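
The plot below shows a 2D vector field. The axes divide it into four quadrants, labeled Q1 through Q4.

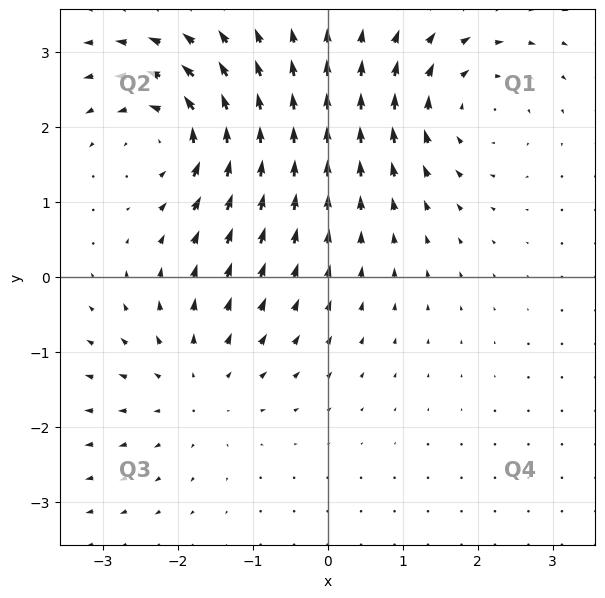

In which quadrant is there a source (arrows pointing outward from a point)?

Q3

The source sits at approximately (-1.7, -1.4), which lies in quadrant Q3. The divergence there is about +2, positive as expected for a source.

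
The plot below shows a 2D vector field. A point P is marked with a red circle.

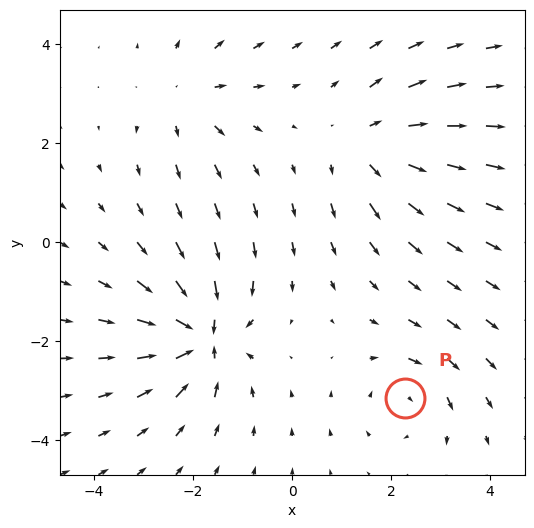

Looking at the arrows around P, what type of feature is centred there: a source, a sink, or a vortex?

At P (2.3, -3.2) the arrows circulate clockwise. Divergence ≈0, curl about -3 — near-zero divergence with nonzero curl is a vortex.

vortex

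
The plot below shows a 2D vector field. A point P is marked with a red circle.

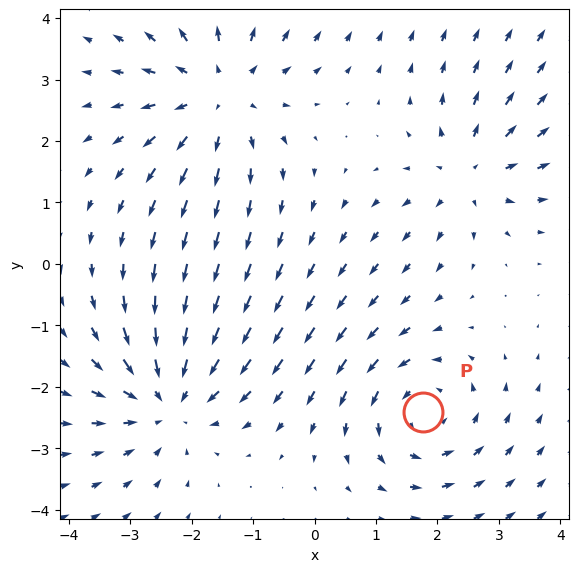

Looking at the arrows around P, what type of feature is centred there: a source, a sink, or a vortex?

At P (1.8, -2.4) the arrows circulate counterclockwise. Divergence ≈0, curl about +4 — near-zero divergence with nonzero curl is a vortex.

vortex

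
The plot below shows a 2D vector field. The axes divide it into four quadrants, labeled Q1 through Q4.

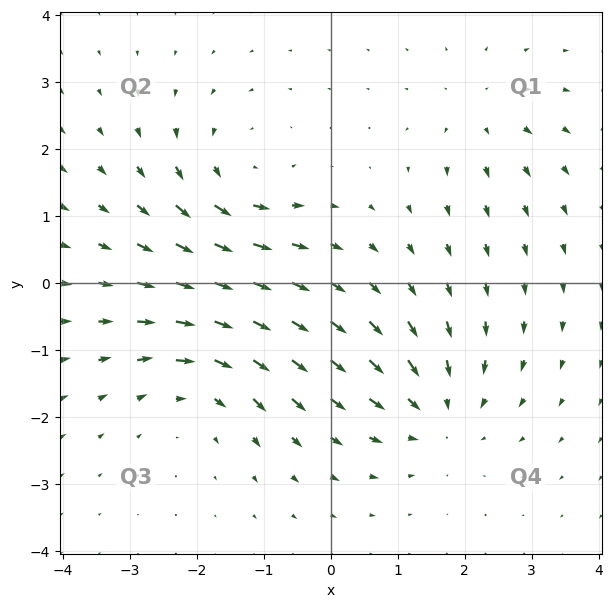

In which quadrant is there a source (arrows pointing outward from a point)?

The source sits at approximately (2.2, 2.5), which lies in quadrant Q1. The divergence there is about +3, positive as expected for a source.

Q1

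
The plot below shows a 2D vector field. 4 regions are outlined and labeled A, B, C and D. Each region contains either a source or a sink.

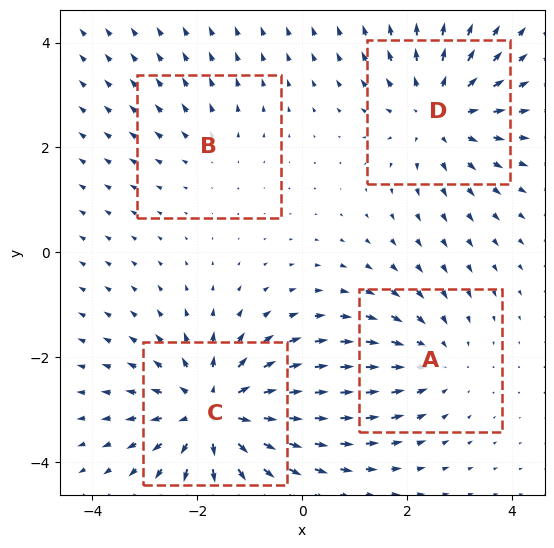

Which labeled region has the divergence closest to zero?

B

Divergence at each region's feature centre — A: about -3, B: about +2, C: about +6, D: about +4. Region B is closest to zero.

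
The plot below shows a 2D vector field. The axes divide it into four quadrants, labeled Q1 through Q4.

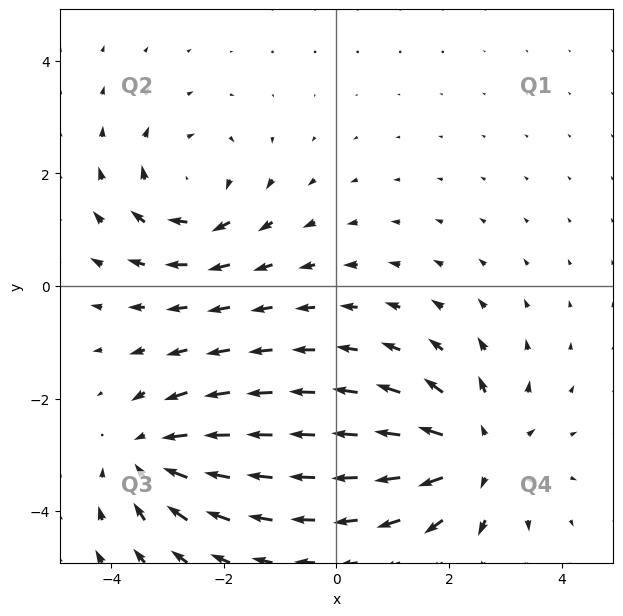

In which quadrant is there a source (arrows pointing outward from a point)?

Q4

The source sits at approximately (2.5, -3.0), which lies in quadrant Q4. The divergence there is about +5, positive as expected for a source.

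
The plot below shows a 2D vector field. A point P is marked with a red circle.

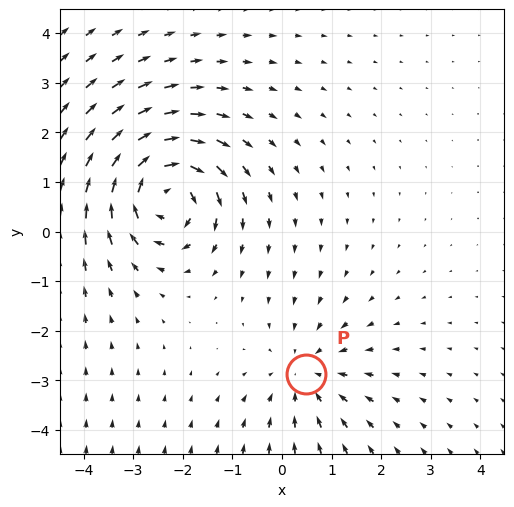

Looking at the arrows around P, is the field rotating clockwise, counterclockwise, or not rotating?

Near P at (0.5, -2.9) the arrows show no circulation. The curl there is ≈0.

not rotating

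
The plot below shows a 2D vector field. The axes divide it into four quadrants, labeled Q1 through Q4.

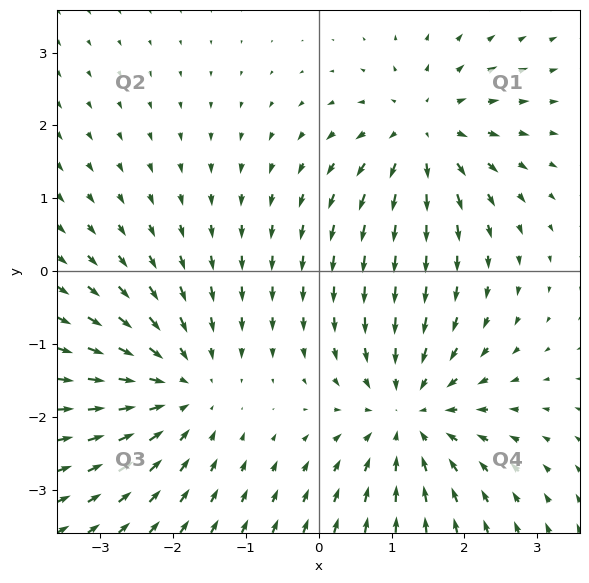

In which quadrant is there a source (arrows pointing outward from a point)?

Q1

The source sits at approximately (1.4, 1.9), which lies in quadrant Q1. The divergence there is about +4, positive as expected for a source.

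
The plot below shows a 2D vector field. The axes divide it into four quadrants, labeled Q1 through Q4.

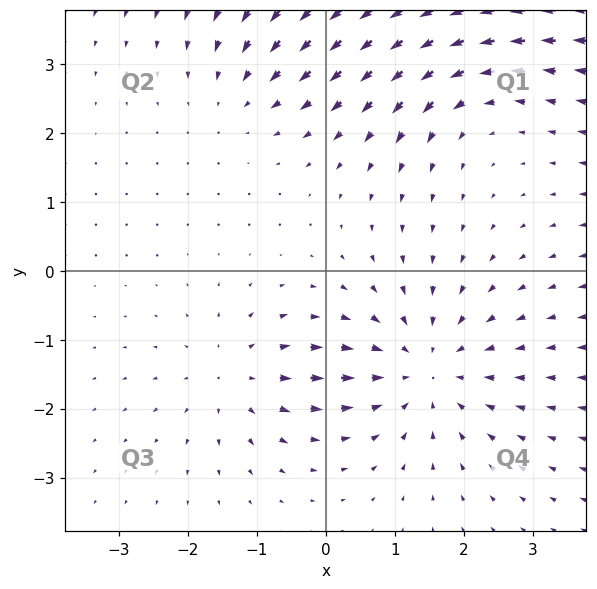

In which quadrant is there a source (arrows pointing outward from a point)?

The source sits at approximately (-1.3, -1.5), which lies in quadrant Q3. The divergence there is about +3, positive as expected for a source.

Q3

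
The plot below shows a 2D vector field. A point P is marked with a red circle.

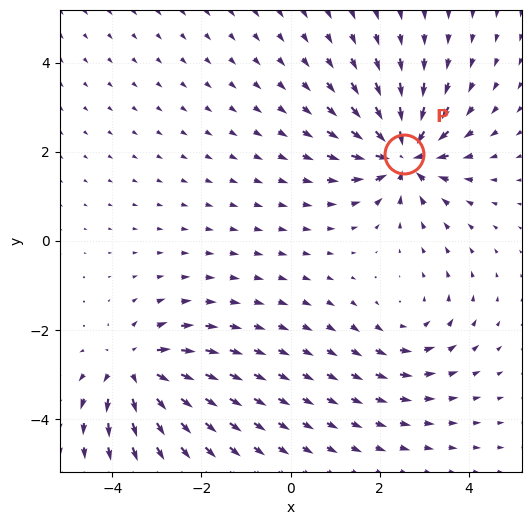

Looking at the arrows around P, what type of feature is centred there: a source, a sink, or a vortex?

sink

At P (2.5, 1.9) the arrows converge inward. Divergence about -6, curl ≈0 — negative divergence with near-zero curl is a sink.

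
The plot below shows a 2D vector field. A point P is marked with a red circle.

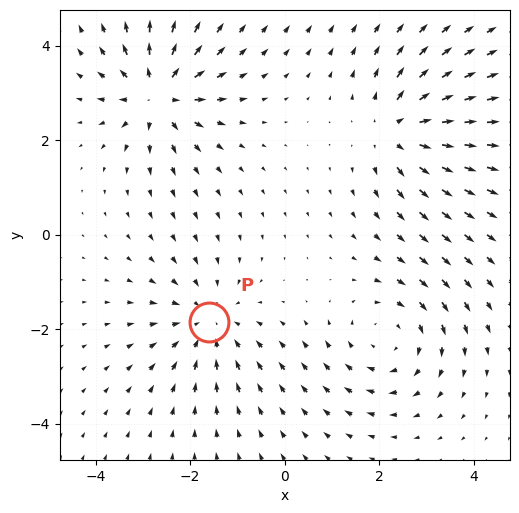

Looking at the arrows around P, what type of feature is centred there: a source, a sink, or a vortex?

sink

At P (-1.6, -1.9) the arrows converge inward. Divergence about -4, curl ≈0 — negative divergence with near-zero curl is a sink.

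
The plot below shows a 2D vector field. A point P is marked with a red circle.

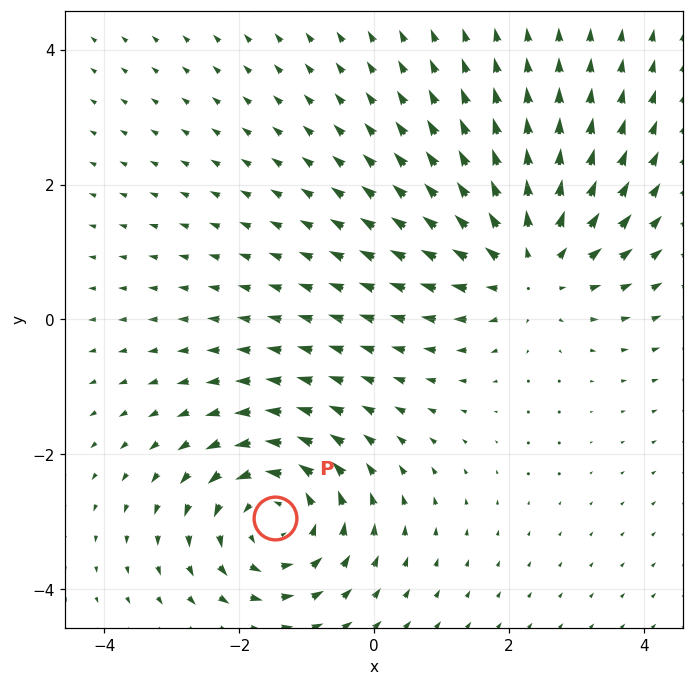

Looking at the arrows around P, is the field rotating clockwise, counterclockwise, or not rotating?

Near P at (-1.5, -2.9) the arrows circulate counterclockwise. The curl (z-component) there is about +4; positive curl means counterclockwise rotation.

counterclockwise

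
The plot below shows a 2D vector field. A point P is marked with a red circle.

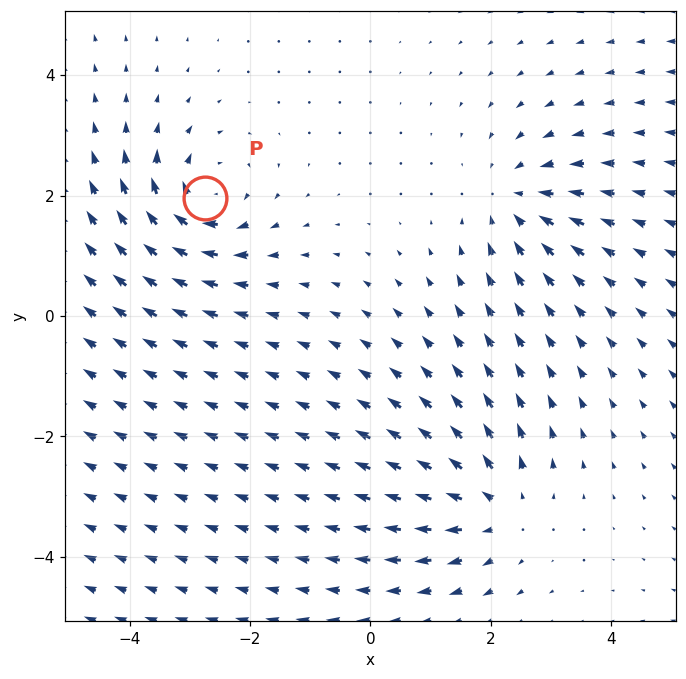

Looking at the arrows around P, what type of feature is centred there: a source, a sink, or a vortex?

vortex

At P (-2.7, 2.0) the arrows circulate clockwise. Divergence ≈0, curl about -4 — near-zero divergence with nonzero curl is a vortex.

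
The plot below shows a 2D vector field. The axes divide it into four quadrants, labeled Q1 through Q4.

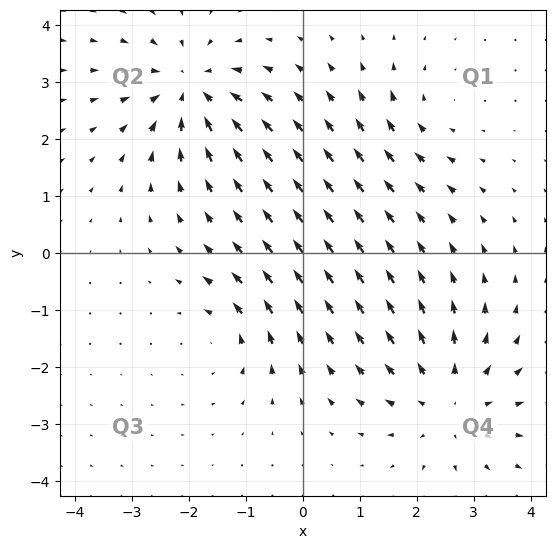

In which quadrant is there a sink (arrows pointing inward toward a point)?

The sink sits at approximately (-2.0, 2.9), which lies in quadrant Q2. The divergence there is about -5, negative as expected for a sink.

Q2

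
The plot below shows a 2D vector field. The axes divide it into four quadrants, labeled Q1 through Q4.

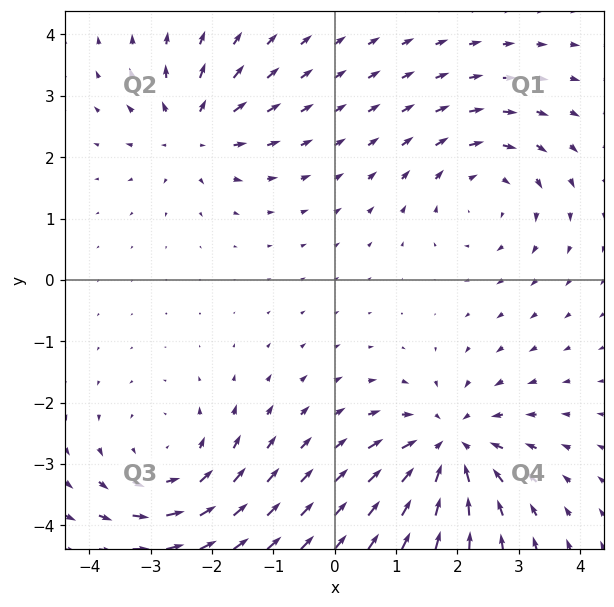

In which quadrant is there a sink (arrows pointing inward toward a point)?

The sink sits at approximately (1.9, -2.7), which lies in quadrant Q4. The divergence there is about -5, negative as expected for a sink.

Q4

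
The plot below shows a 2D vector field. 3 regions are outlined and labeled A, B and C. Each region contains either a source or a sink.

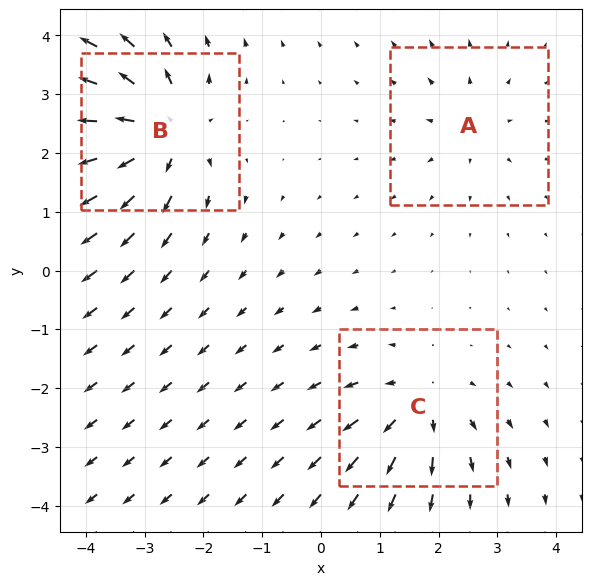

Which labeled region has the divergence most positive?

B

Divergence at each region's feature centre — A: about +2, B: about +6, C: about +4. Region B is most positive.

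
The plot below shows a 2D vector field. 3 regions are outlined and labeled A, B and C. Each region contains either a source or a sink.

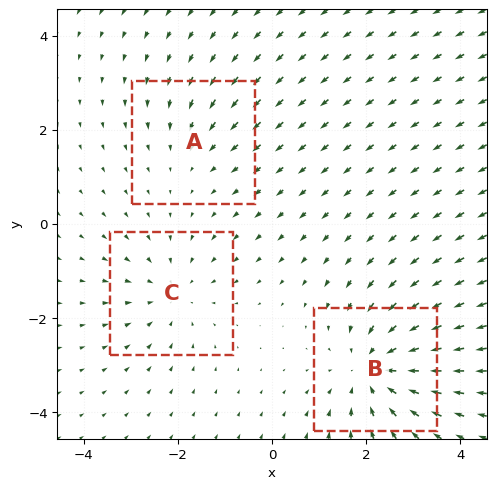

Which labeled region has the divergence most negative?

B

Divergence at each region's feature centre — A: about -2, B: about -4, C: about -3. Region B is most negative.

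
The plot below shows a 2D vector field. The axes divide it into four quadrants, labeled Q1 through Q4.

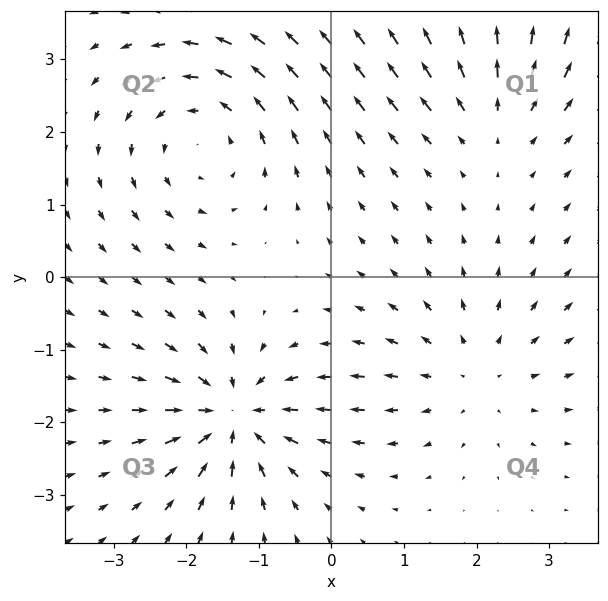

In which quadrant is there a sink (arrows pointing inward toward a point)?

Q3

The sink sits at approximately (-1.3, -1.9), which lies in quadrant Q3. The divergence there is about -6, negative as expected for a sink.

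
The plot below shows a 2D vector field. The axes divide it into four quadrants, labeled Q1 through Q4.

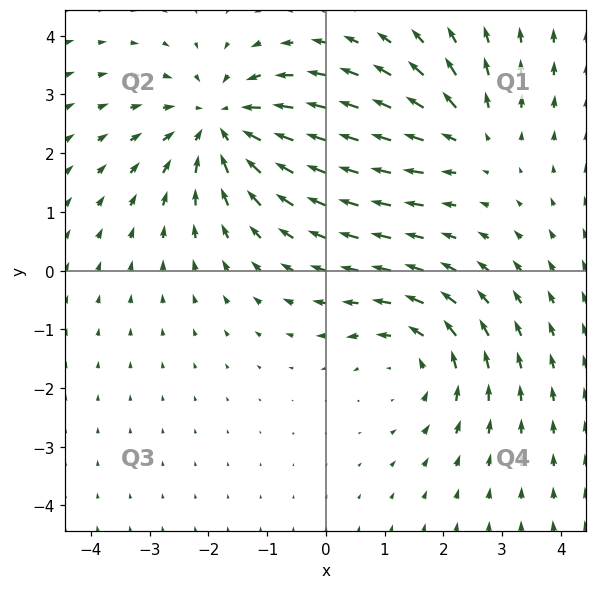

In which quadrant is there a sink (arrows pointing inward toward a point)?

The sink sits at approximately (-1.8, 2.5), which lies in quadrant Q2. The divergence there is about -4, negative as expected for a sink.

Q2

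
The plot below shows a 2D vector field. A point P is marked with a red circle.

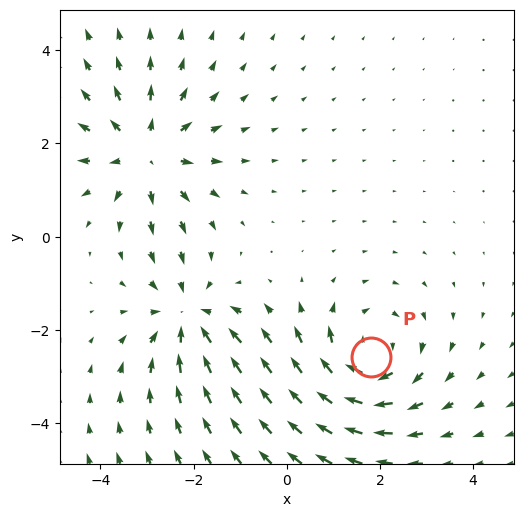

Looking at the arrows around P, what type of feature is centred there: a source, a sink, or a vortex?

vortex

At P (1.8, -2.6) the arrows circulate clockwise. Divergence ≈0, curl about -4 — near-zero divergence with nonzero curl is a vortex.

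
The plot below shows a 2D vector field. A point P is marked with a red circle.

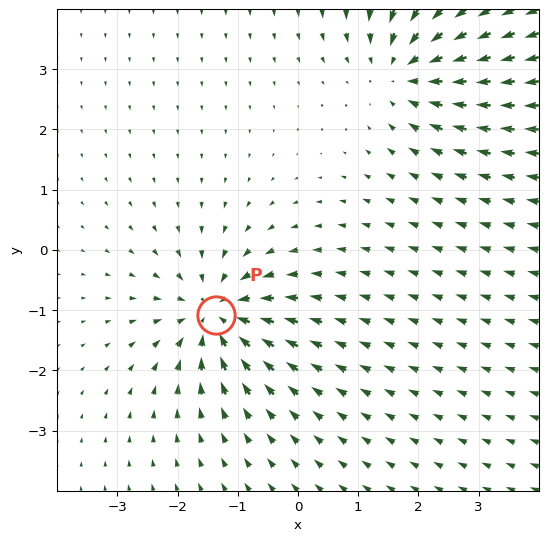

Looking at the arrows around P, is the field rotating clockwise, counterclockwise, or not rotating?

not rotating

Near P at (-1.4, -1.1) the arrows show no circulation. The curl there is ≈0.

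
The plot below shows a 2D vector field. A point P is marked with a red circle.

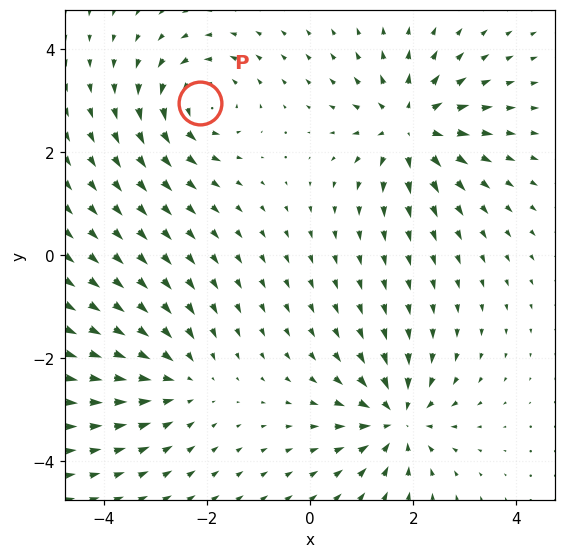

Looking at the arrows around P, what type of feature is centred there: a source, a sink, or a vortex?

vortex

At P (-2.1, 3.0) the arrows circulate counterclockwise. Divergence ≈0, curl about +5 — near-zero divergence with nonzero curl is a vortex.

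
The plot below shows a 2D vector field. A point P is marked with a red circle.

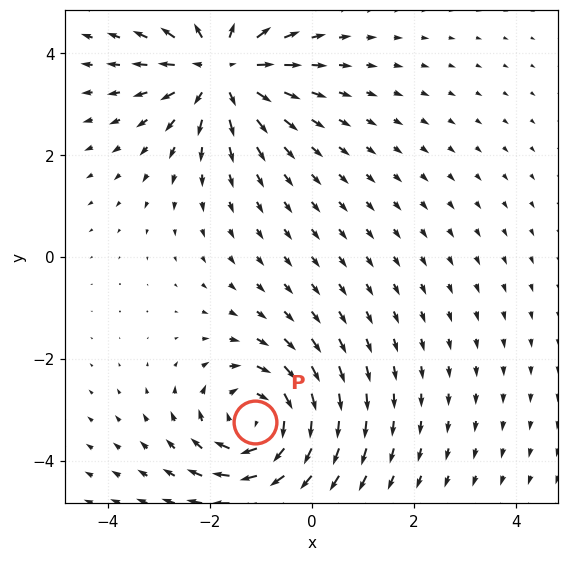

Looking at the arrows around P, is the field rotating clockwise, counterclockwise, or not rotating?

Near P at (-1.1, -3.3) the arrows circulate clockwise. The curl (z-component) there is about -5; negative curl means clockwise rotation.

clockwise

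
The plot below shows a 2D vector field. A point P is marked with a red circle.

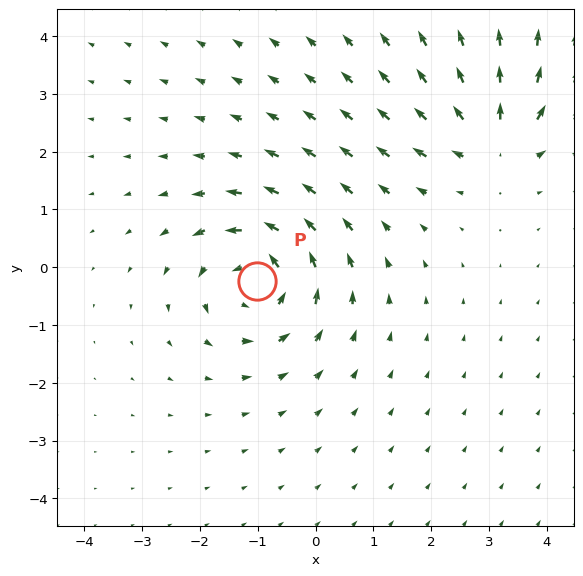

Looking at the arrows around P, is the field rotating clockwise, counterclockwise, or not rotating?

counterclockwise

Near P at (-1.0, -0.2) the arrows circulate counterclockwise. The curl (z-component) there is about +6; positive curl means counterclockwise rotation.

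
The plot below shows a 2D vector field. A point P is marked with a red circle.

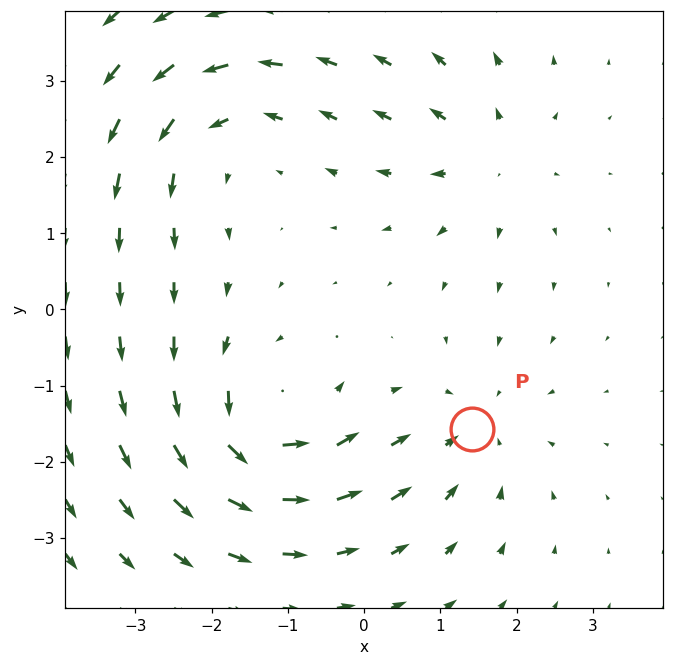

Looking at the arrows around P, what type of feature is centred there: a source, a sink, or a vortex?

At P (1.4, -1.6) the arrows converge inward. Divergence about -3, curl ≈0 — negative divergence with near-zero curl is a sink.

sink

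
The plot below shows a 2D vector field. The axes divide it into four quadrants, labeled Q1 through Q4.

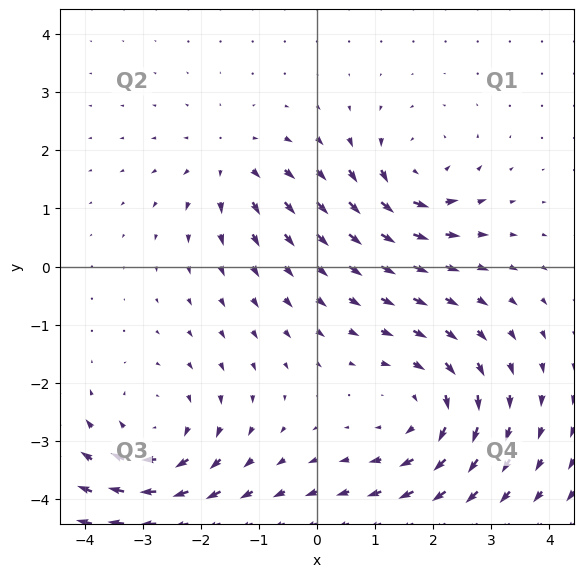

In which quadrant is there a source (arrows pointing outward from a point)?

The source sits at approximately (-1.5, 1.8), which lies in quadrant Q2. The divergence there is about +3, positive as expected for a source.

Q2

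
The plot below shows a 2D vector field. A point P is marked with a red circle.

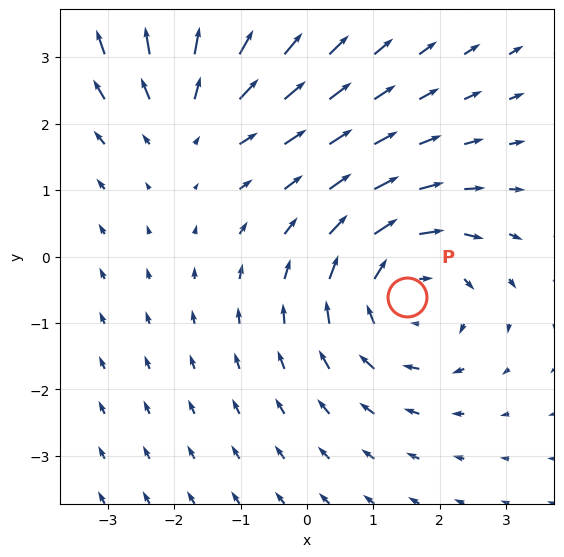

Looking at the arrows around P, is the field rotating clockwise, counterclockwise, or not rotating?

clockwise

Near P at (1.5, -0.6) the arrows circulate clockwise. The curl (z-component) there is about -3; negative curl means clockwise rotation.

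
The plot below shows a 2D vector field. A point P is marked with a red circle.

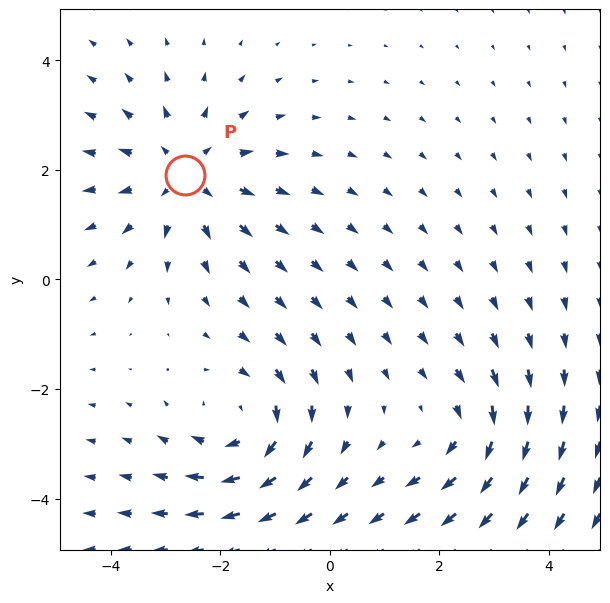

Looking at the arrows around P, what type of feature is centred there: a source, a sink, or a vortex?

At P (-2.6, 1.9) the arrows spread outward. Divergence about +4, curl ≈0 — positive divergence with near-zero curl is a source.

source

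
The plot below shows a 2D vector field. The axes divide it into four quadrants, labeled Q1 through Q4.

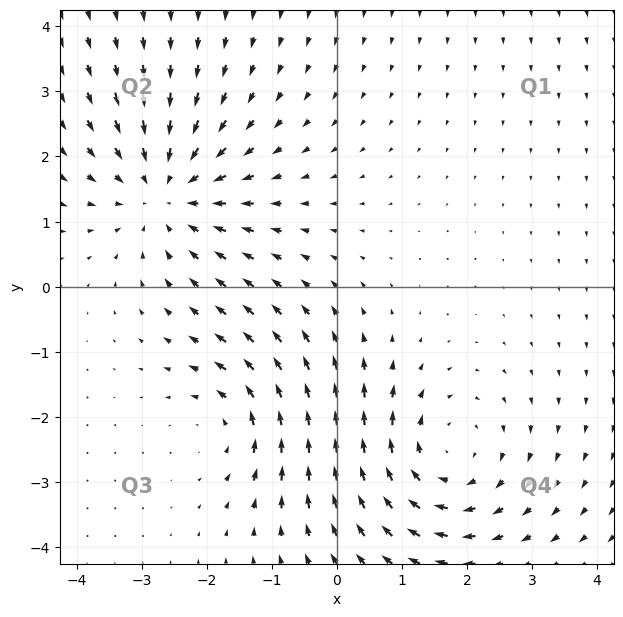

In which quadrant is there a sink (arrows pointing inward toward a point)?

The sink sits at approximately (-2.6, 1.4), which lies in quadrant Q2. The divergence there is about -4, negative as expected for a sink.

Q2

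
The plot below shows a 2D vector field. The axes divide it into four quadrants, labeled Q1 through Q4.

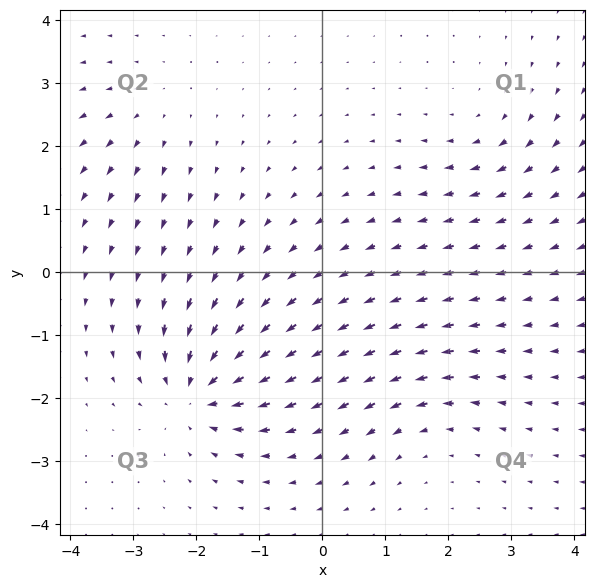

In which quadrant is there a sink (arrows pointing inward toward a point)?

Q3

The sink sits at approximately (-2.0, -1.9), which lies in quadrant Q3. The divergence there is about -7, negative as expected for a sink.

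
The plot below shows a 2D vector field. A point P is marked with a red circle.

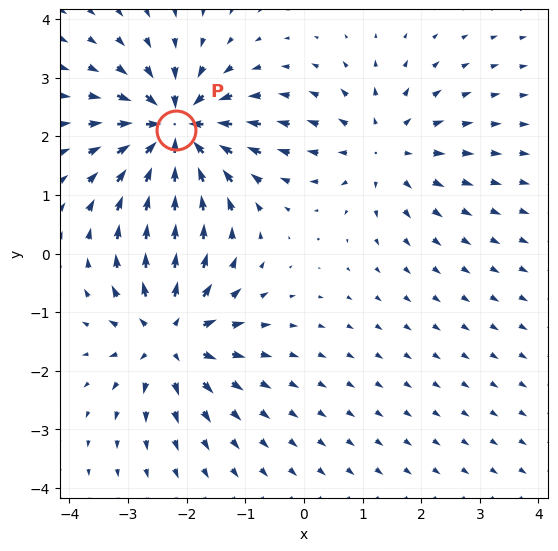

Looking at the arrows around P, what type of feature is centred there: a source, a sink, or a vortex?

At P (-2.2, 2.1) the arrows converge inward. Divergence about -6, curl ≈0 — negative divergence with near-zero curl is a sink.

sink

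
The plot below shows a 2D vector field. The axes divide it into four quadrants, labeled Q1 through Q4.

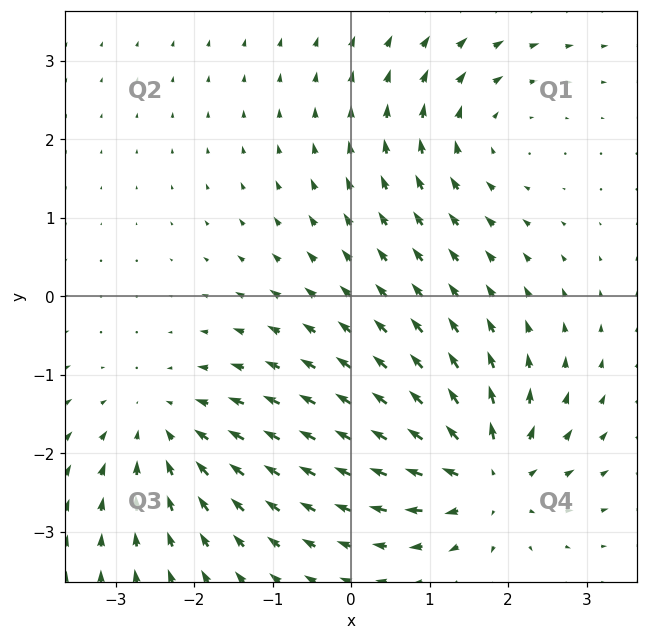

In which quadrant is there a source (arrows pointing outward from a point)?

Q4

The source sits at approximately (1.7, -2.3), which lies in quadrant Q4. The divergence there is about +7, positive as expected for a source.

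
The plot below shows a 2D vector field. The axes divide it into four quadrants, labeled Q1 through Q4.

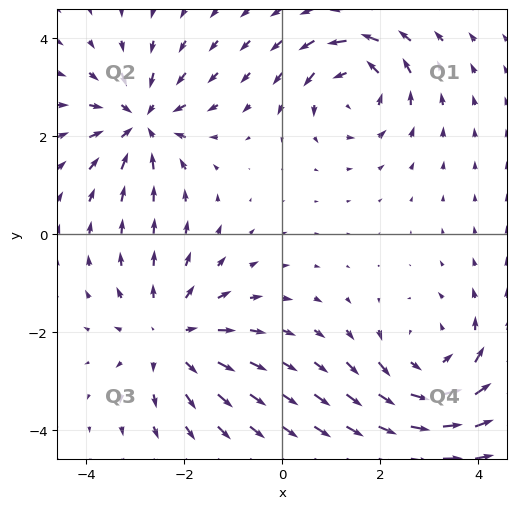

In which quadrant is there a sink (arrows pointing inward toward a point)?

Q2

The sink sits at approximately (-2.9, 2.3), which lies in quadrant Q2. The divergence there is about -5, negative as expected for a sink.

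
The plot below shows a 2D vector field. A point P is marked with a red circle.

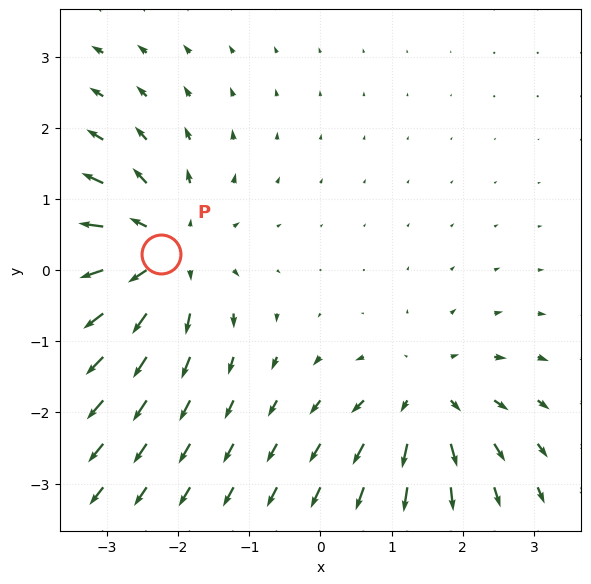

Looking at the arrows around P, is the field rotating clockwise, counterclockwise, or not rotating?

Near P at (-2.2, 0.2) the arrows show no circulation. The curl there is ≈0.

not rotating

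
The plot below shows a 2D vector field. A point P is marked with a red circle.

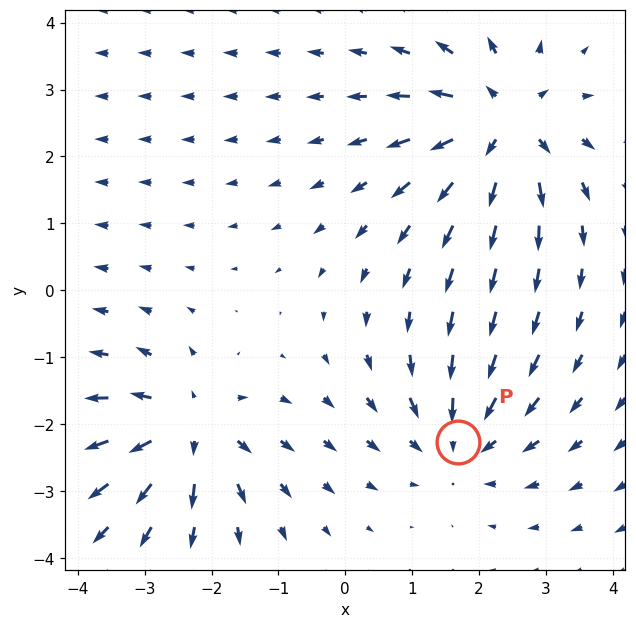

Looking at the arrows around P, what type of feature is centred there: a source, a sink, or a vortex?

sink

At P (1.7, -2.3) the arrows converge inward. Divergence about -2, curl ≈0 — negative divergence with near-zero curl is a sink.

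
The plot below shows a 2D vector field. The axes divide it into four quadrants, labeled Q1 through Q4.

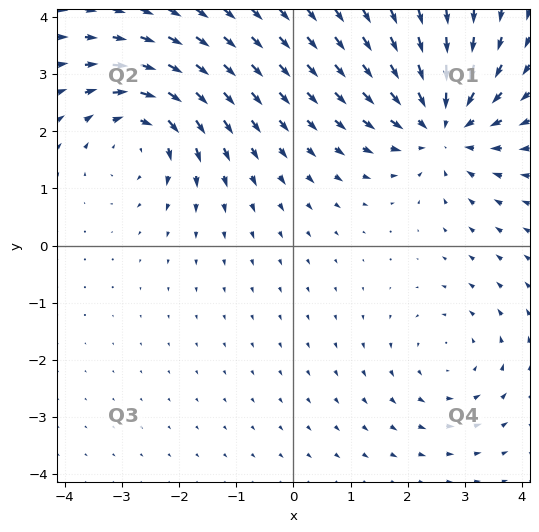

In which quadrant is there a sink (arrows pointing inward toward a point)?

The sink sits at approximately (2.6, 2.1), which lies in quadrant Q1. The divergence there is about -4, negative as expected for a sink.

Q1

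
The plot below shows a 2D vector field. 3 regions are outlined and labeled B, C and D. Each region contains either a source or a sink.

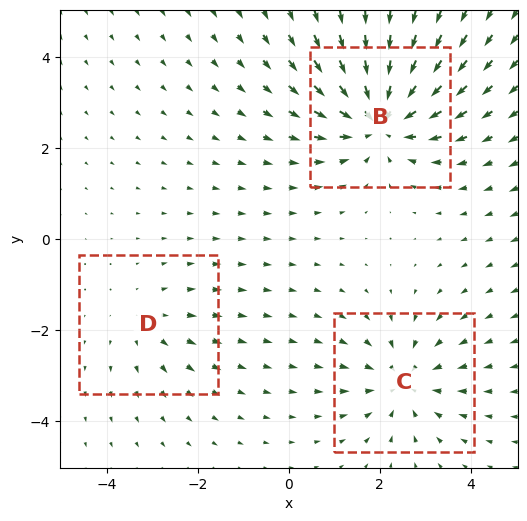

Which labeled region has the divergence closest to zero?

Divergence at each region's feature centre — B: about -5, C: about -3, D: about +2. Region D is closest to zero.

D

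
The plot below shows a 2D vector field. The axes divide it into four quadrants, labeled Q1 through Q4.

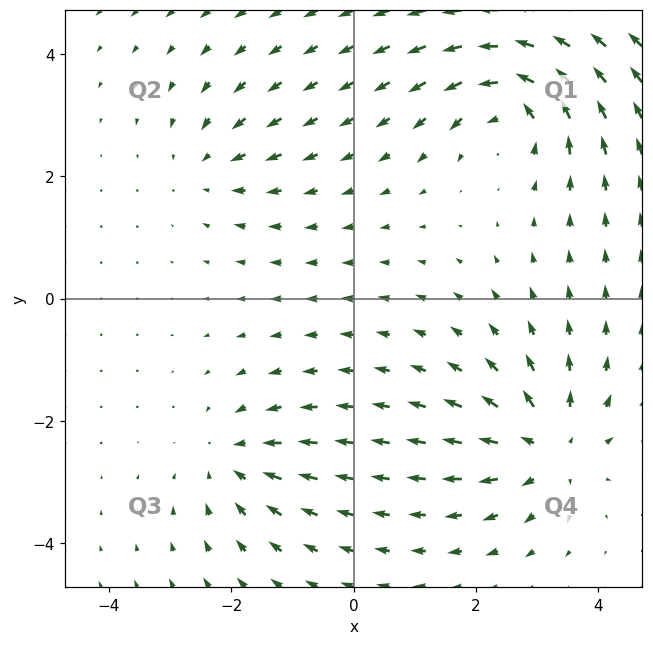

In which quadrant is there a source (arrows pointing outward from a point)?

Q4

The source sits at approximately (3.2, -2.4), which lies in quadrant Q4. The divergence there is about +5, positive as expected for a source.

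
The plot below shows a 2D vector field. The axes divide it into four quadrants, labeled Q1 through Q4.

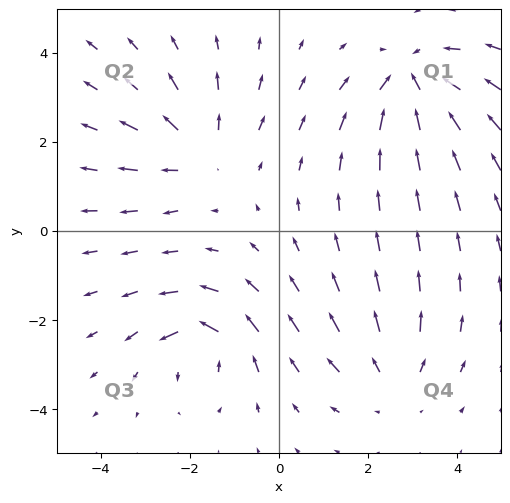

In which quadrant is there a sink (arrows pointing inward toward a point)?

Q1

The sink sits at approximately (3.0, 3.4), which lies in quadrant Q1. The divergence there is about -4, negative as expected for a sink.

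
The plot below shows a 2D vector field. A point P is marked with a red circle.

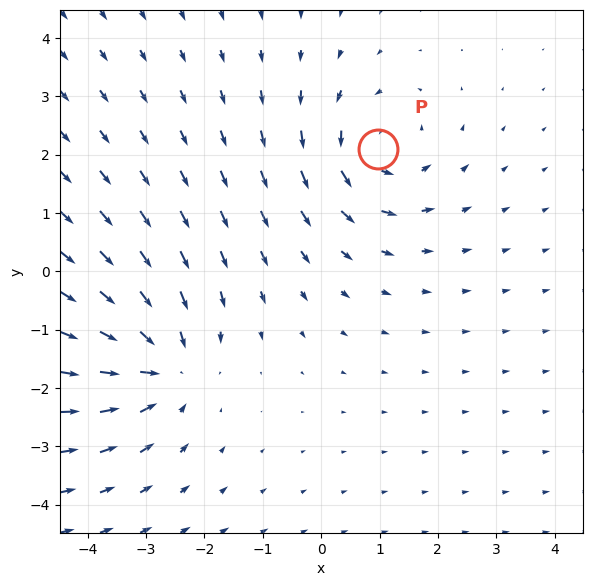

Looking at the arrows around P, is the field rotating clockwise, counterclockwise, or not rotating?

Near P at (1.0, 2.1) the arrows circulate counterclockwise. The curl (z-component) there is about +4; positive curl means counterclockwise rotation.

counterclockwise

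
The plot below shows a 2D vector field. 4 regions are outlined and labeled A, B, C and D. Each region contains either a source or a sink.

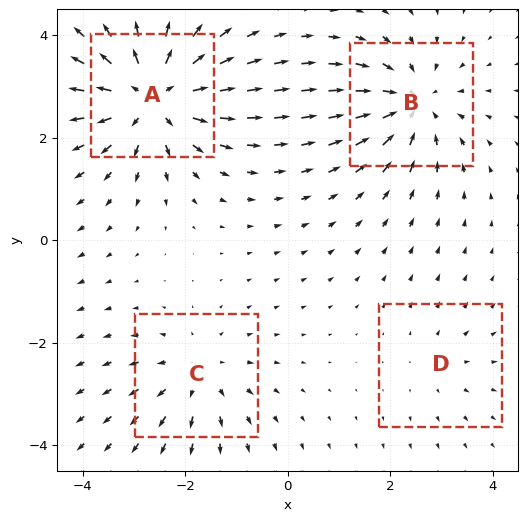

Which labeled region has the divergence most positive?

Divergence at each region's feature centre — A: about +6, B: about -5, C: about +3, D: about +2. Region A is most positive.

A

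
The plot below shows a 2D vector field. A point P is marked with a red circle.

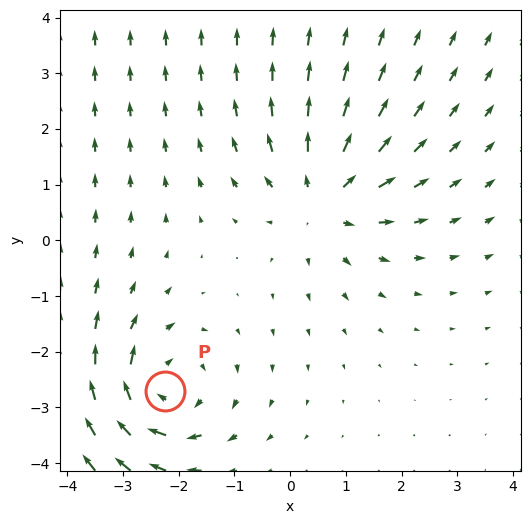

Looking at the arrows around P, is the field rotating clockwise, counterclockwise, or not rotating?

Near P at (-2.2, -2.7) the arrows circulate clockwise. The curl (z-component) there is about -4; negative curl means clockwise rotation.

clockwise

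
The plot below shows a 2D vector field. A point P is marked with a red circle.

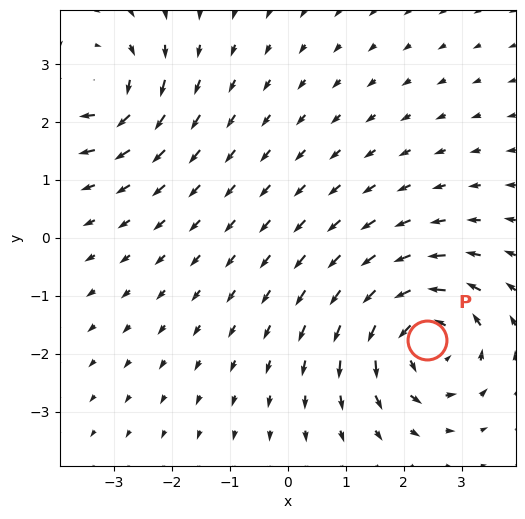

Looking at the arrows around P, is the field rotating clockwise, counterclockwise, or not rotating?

Near P at (2.4, -1.8) the arrows circulate counterclockwise. The curl (z-component) there is about +5; positive curl means counterclockwise rotation.

counterclockwise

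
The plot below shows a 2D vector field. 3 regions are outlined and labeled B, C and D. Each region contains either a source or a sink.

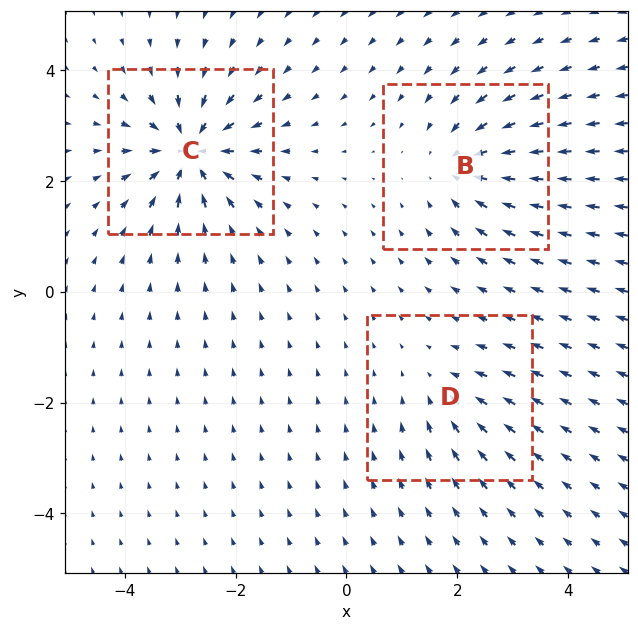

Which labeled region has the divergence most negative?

Divergence at each region's feature centre — B: about -4, C: about -6, D: about -2. Region C is most negative.

C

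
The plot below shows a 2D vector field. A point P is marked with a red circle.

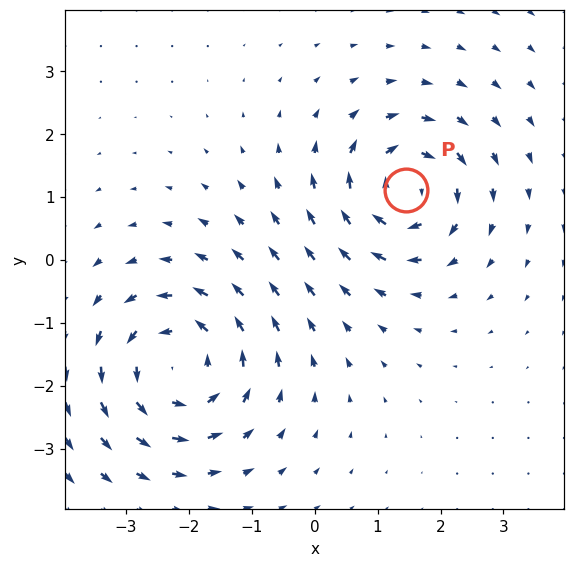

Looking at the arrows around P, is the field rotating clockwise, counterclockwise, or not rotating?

clockwise

Near P at (1.4, 1.1) the arrows circulate clockwise. The curl (z-component) there is about -4; negative curl means clockwise rotation.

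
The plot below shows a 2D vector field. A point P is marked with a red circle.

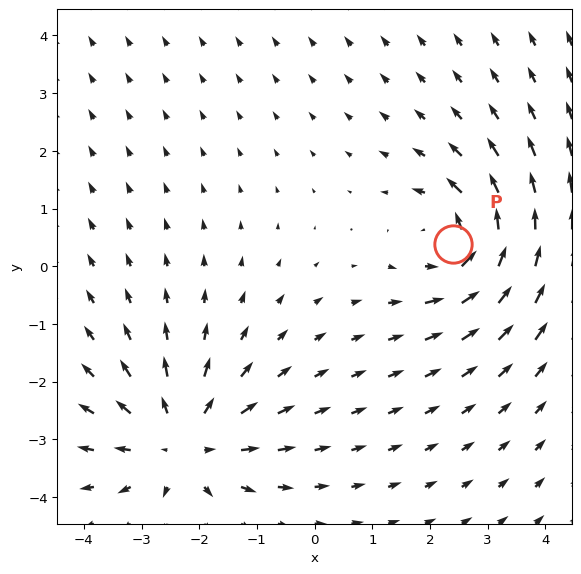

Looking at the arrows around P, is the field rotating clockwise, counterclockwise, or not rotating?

Near P at (2.4, 0.4) the arrows circulate counterclockwise. The curl (z-component) there is about +4; positive curl means counterclockwise rotation.

counterclockwise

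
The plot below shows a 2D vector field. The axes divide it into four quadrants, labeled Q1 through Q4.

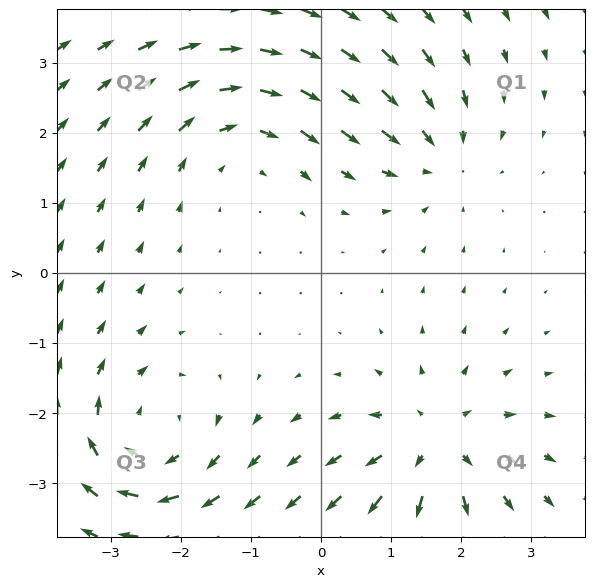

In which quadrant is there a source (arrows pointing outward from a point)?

The source sits at approximately (1.6, -2.4), which lies in quadrant Q4. The divergence there is about +4, positive as expected for a source.

Q4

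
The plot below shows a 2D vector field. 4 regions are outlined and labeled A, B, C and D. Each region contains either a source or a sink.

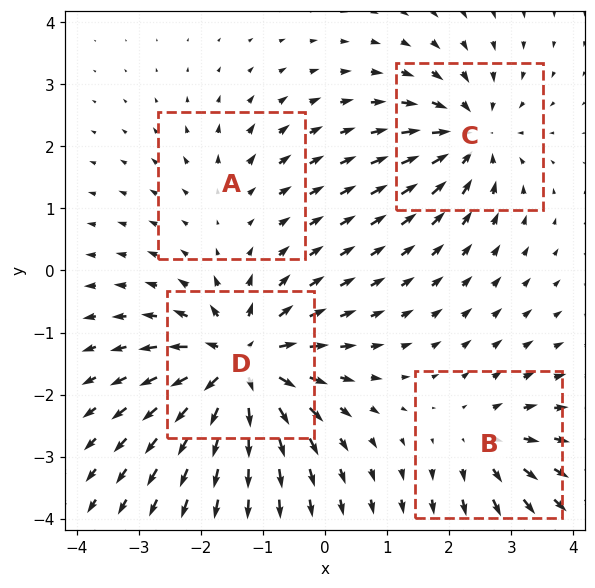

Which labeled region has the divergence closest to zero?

Divergence at each region's feature centre — A: about +3, B: about +4, C: about -6, D: about +9. Region A is closest to zero.

A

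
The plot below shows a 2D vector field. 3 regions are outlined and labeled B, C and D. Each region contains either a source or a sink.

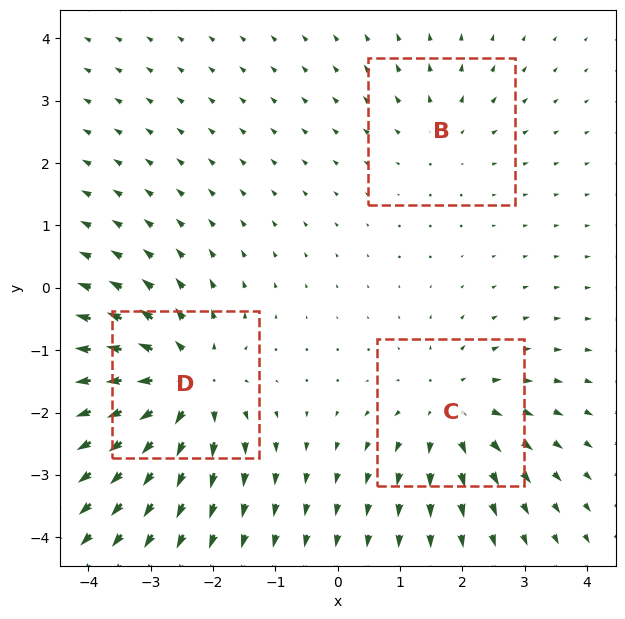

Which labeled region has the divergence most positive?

Divergence at each region's feature centre — B: about +2, C: about +3, D: about +5. Region D is most positive.

D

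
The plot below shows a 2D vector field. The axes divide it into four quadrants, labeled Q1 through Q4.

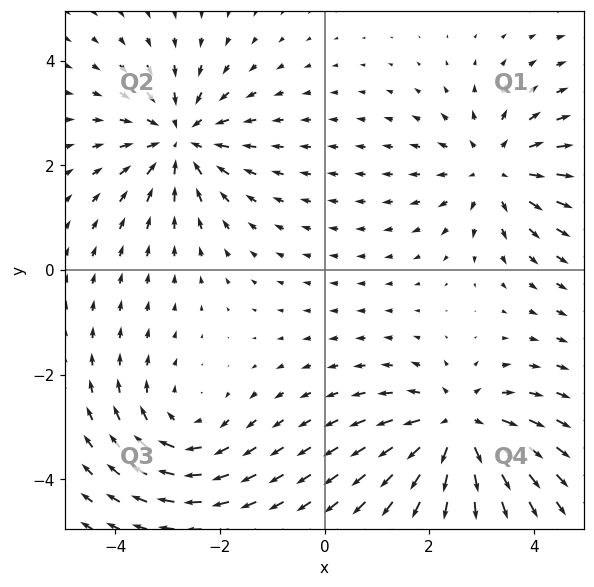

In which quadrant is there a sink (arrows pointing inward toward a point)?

Q2

The sink sits at approximately (-2.8, 2.5), which lies in quadrant Q2. The divergence there is about -4, negative as expected for a sink.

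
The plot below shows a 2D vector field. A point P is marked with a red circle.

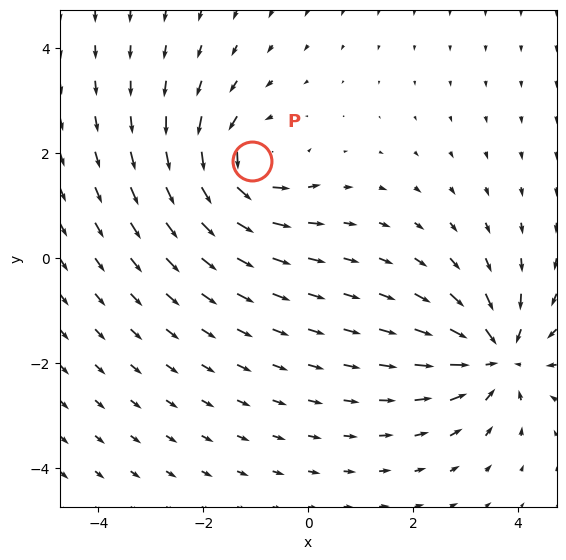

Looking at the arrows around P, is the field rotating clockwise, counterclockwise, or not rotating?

counterclockwise

Near P at (-1.1, 1.9) the arrows circulate counterclockwise. The curl (z-component) there is about +4; positive curl means counterclockwise rotation.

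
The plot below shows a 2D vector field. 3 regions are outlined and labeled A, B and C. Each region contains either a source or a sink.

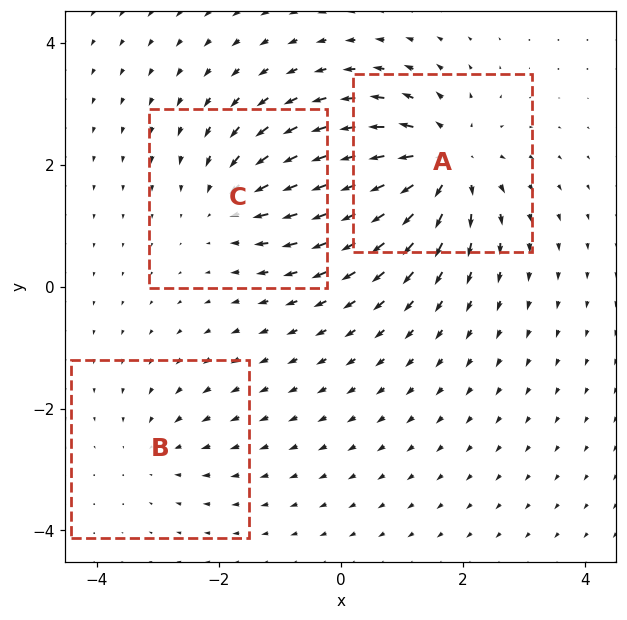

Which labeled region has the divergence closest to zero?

Divergence at each region's feature centre — A: about +5, B: about -2, C: about -3. Region B is closest to zero.

B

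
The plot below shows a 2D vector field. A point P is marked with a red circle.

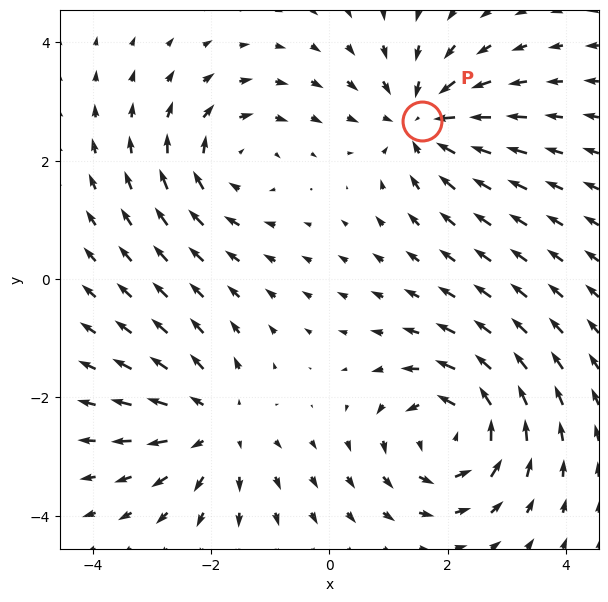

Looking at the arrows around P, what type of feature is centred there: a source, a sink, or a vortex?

At P (1.6, 2.7) the arrows converge inward. Divergence about -4, curl ≈0 — negative divergence with near-zero curl is a sink.

sink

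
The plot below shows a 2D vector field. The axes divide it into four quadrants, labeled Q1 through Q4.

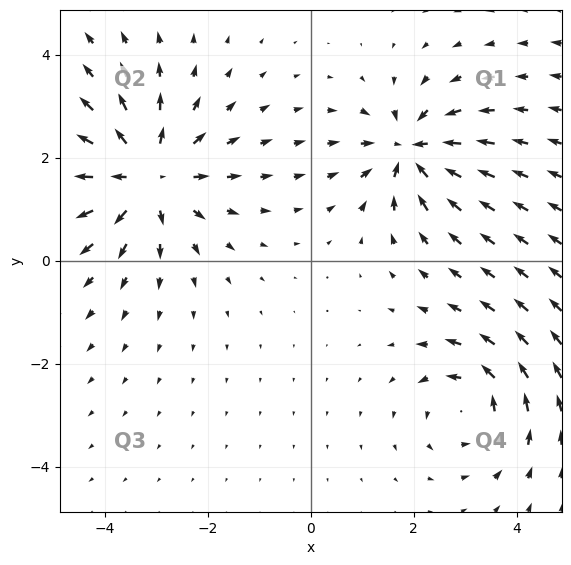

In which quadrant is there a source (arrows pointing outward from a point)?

The source sits at approximately (-3.2, 1.6), which lies in quadrant Q2. The divergence there is about +5, positive as expected for a source.

Q2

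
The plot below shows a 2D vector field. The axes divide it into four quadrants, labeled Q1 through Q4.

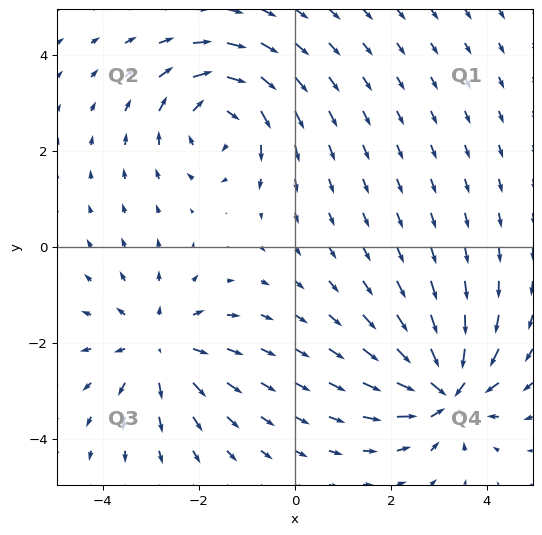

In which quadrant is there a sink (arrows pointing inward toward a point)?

The sink sits at approximately (3.2, -3.0), which lies in quadrant Q4. The divergence there is about -6, negative as expected for a sink.

Q4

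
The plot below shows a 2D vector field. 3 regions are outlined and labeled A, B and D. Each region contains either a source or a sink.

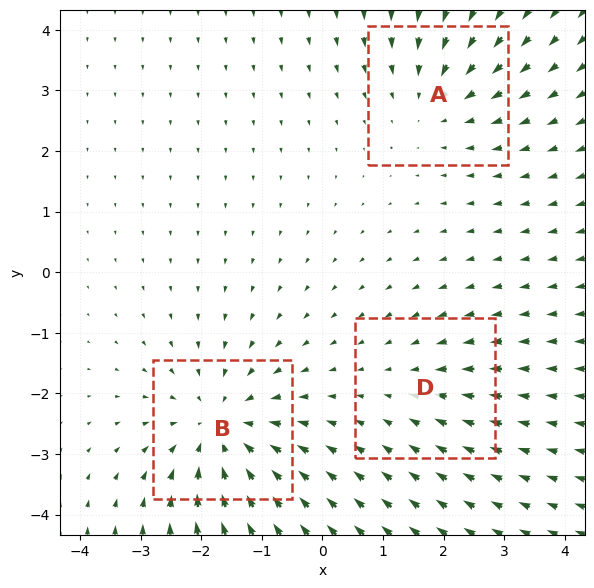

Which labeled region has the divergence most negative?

Divergence at each region's feature centre — A: about -3, B: about -5, D: about -2. Region B is most negative.

B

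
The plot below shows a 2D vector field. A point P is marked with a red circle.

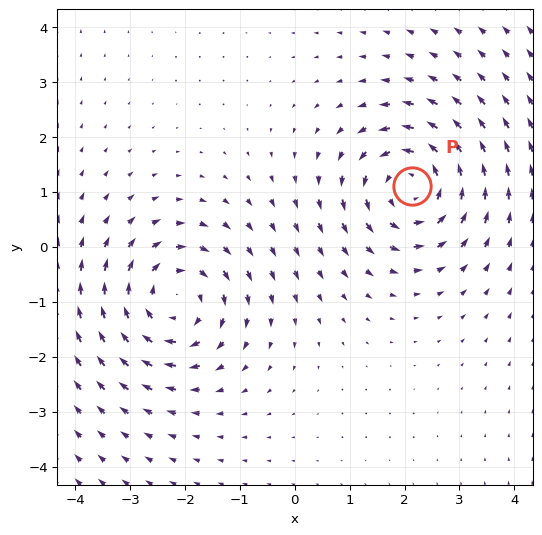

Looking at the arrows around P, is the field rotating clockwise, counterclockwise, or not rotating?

Near P at (2.1, 1.1) the arrows circulate counterclockwise. The curl (z-component) there is about +4; positive curl means counterclockwise rotation.

counterclockwise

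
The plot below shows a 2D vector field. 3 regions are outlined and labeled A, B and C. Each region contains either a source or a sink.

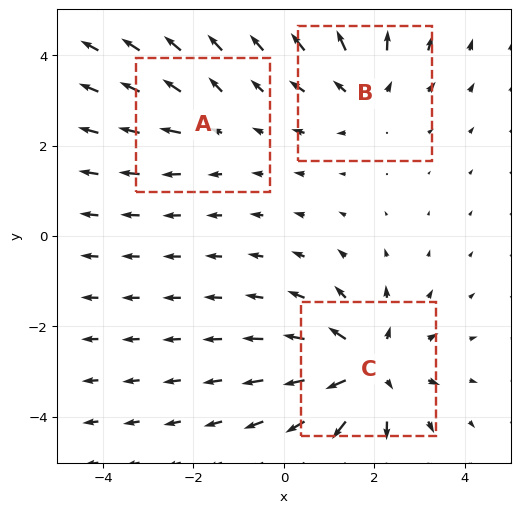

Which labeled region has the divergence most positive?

C

Divergence at each region's feature centre — A: about +2, B: about +3, C: about +5. Region C is most positive.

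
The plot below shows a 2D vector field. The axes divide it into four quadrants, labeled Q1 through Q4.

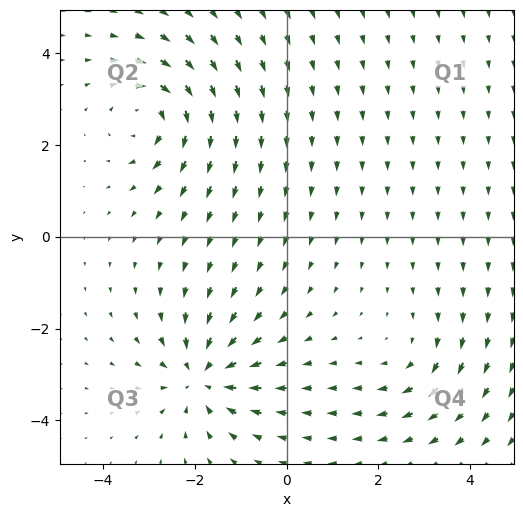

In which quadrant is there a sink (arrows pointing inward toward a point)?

Q3

The sink sits at approximately (-1.8, -3.1), which lies in quadrant Q3. The divergence there is about -5, negative as expected for a sink.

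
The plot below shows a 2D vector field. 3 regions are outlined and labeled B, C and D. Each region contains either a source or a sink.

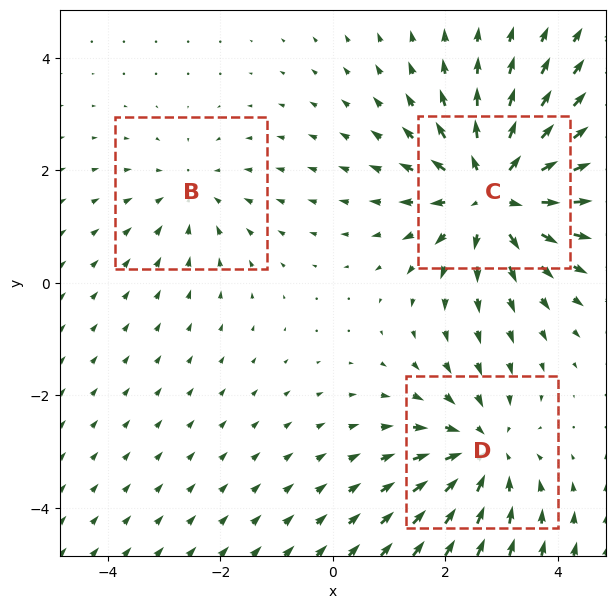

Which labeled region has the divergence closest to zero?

B

Divergence at each region's feature centre — B: about -2, C: about +5, D: about -3. Region B is closest to zero.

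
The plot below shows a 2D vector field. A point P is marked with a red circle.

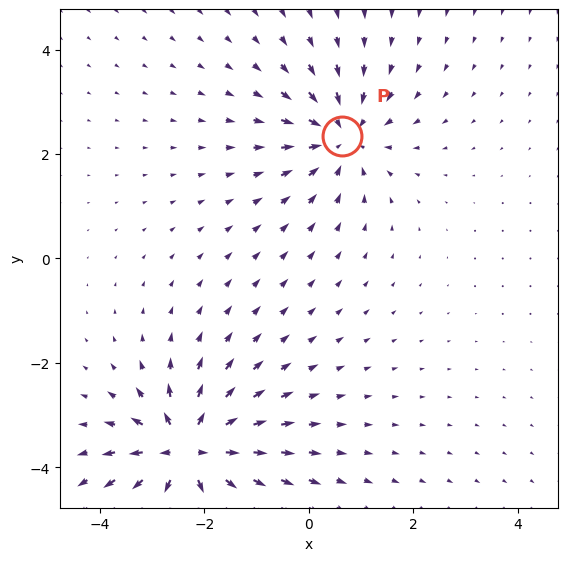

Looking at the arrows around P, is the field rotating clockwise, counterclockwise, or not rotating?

Near P at (0.6, 2.3) the arrows show no circulation. The curl there is ≈0.

not rotating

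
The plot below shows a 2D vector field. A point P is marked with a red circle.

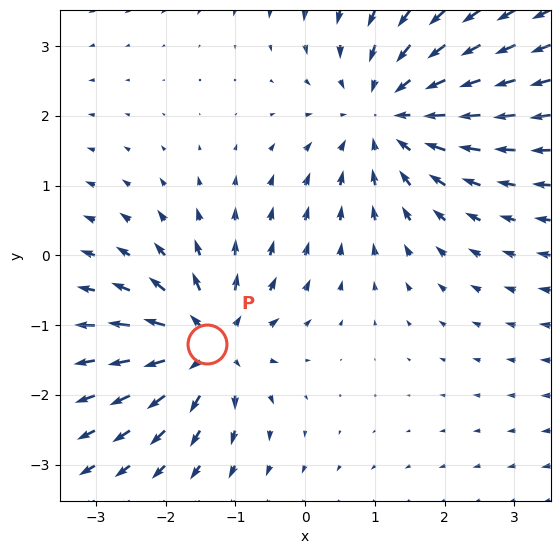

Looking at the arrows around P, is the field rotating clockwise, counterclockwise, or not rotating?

Near P at (-1.4, -1.3) the arrows show no circulation. The curl there is ≈0.

not rotating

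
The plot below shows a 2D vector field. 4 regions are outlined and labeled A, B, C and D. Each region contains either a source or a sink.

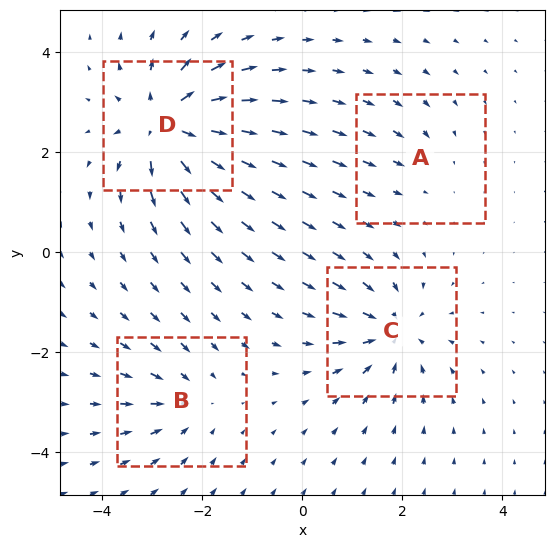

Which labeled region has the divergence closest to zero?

A

Divergence at each region's feature centre — A: about -2, B: about -4, C: about -6, D: about +8. Region A is closest to zero.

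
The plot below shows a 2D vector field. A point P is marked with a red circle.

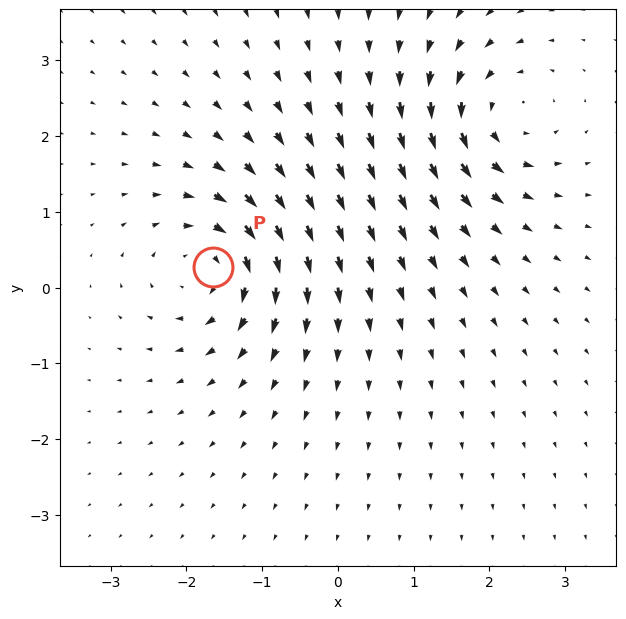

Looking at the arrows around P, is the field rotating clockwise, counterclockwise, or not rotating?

Near P at (-1.6, 0.3) the arrows circulate clockwise. The curl (z-component) there is about -4; negative curl means clockwise rotation.

clockwise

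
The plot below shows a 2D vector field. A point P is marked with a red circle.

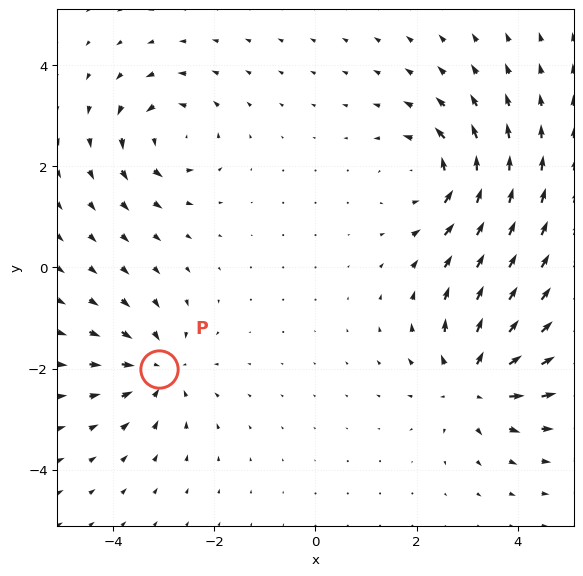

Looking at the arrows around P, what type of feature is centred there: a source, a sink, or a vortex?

At P (-3.1, -2.0) the arrows converge inward. Divergence about -4, curl ≈0 — negative divergence with near-zero curl is a sink.

sink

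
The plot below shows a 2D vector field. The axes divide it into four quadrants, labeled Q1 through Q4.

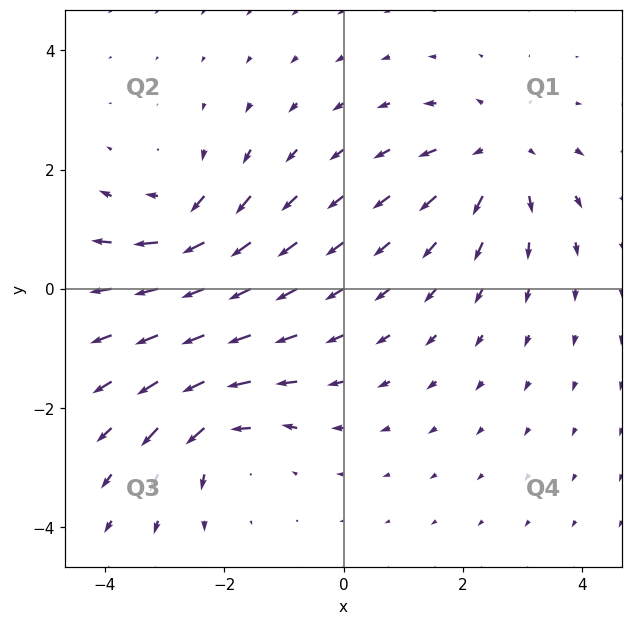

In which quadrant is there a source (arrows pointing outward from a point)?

Q1

The source sits at approximately (2.6, 2.2), which lies in quadrant Q1. The divergence there is about +5, positive as expected for a source.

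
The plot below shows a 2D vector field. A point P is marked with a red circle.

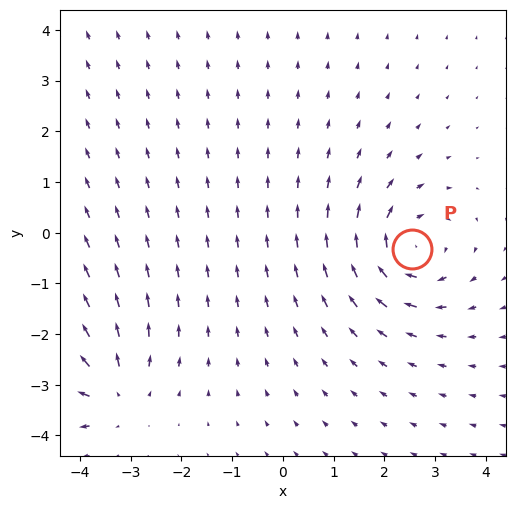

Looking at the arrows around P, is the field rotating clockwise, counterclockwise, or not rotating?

Near P at (2.5, -0.3) the arrows circulate clockwise. The curl (z-component) there is about -5; negative curl means clockwise rotation.

clockwise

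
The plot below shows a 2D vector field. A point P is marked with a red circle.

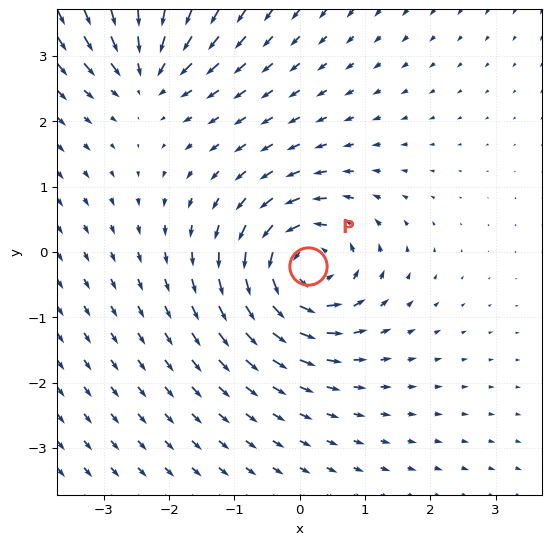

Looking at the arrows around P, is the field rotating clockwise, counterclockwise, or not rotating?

Near P at (0.1, -0.2) the arrows circulate counterclockwise. The curl (z-component) there is about +5; positive curl means counterclockwise rotation.

counterclockwise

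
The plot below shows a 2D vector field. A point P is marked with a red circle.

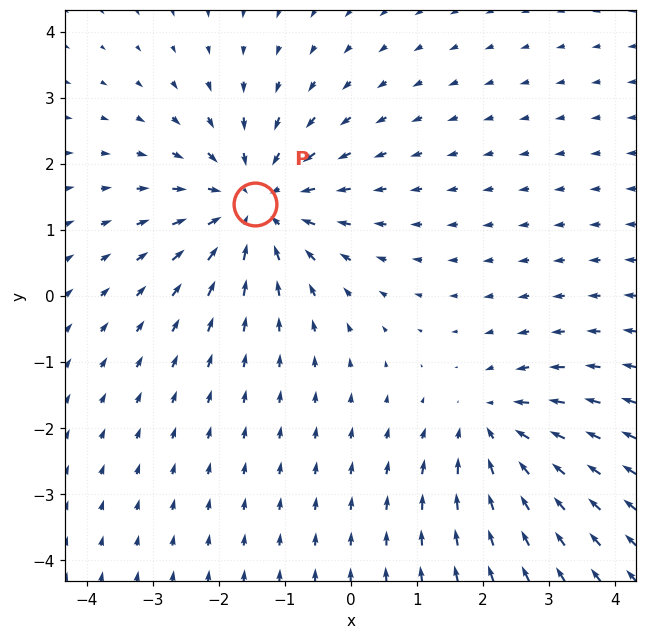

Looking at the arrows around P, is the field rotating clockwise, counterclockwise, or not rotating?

Near P at (-1.5, 1.4) the arrows show no circulation. The curl there is ≈0.

not rotating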